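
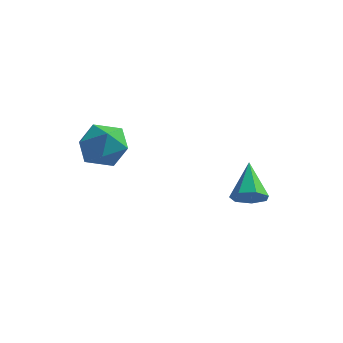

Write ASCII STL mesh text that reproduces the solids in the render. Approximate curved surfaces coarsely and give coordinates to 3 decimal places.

solid 
facet normal 0.278 -0.728 -0.627
outer loop
vertex 1.008 1.113 -1.37
vertex 0.616 1.461 -1.948
vertex 1.36 1.562 -1.735
endloop
endfacet
facet normal 0.656 0.095 0.749
outer loop
vertex 1.008 1.113 -1.37
vertex 1.36 1.562 -1.735
vertex 0.104 2.799 -0.792
endloop
endfacet
facet normal 0.278 -0.726 -0.628
outer loop
vertex 1.36 1.562 -1.735
vertex 0.616 1.461 -1.948
vertex 1.151 1.936 -2.26
endloop
endfacet
facet normal 0.751 0.642 0.158
outer loop
vertex 1.36 1.562 -1.735
vertex 1.151 1.936 -2.26
vertex 0.104 2.799 -0.792
endloop
endfacet
facet normal 0.278 -0.726 -0.629
outer loop
vertex 1.151 1.936 -2.26
vertex 0.616 1.461 -1.948
vertex 0.539 1.952 -2.549
endloop
endfacet
facet normal 0.205 0.901 -0.383
outer loop
vertex 1.151 1.936 -2.26
vertex 0.539 1.952 -2.549
vertex 0.104 2.799 -0.792
endloop
endfacet
facet normal 0.278 -0.726 -0.629
outer loop
vertex 0.539 1.952 -2.549
vertex 0.616 1.461 -1.948
vertex -0.014 1.599 -2.386
endloop
endfacet
facet normal -0.569 0.676 -0.467
outer loop
vertex 0.539 1.952 -2.549
vertex -0.014 1.599 -2.386
vertex 0.104 2.799 -0.792
endloop
endfacet
facet normal 0.278 -0.726 -0.629
outer loop
vertex -0.014 1.599 -2.386
vertex 0.616 1.461 -1.948
vertex -0.093 1.142 -1.893
endloop
endfacet
facet normal -0.990 0.138 -0.031
outer loop
vertex -0.014 1.599 -2.386
vertex -0.093 1.142 -1.893
vertex 0.104 2.799 -0.792
endloop
endfacet
facet normal 0.278 -0.727 -0.628
outer loop
vertex -0.093 1.142 -1.893
vertex 0.616 1.461 -1.948
vertex 0.362 0.926 -1.441
endloop
endfacet
facet normal -0.740 -0.309 0.597
outer loop
vertex -0.093 1.142 -1.893
vertex 0.362 0.926 -1.441
vertex 0.104 2.799 -0.792
endloop
endfacet
facet normal 0.279 -0.727 -0.627
outer loop
vertex 0.362 0.926 -1.441
vertex 0.616 1.461 -1.948
vertex 1.008 1.113 -1.37
endloop
endfacet
facet normal -0.009 -0.328 0.944
outer loop
vertex 0.362 0.926 -1.441
vertex 1.008 1.113 -1.37
vertex 0.104 2.799 -0.792
endloop
endfacet
facet normal -0.781 0.531 0.328
outer loop
vertex -4.972 -1.846 1.659
vertex -4.461 -1.683 2.613
vertex -4.325 -0.975 1.791
endloop
endfacet
facet normal -0.714 0.588 -0.381
outer loop
vertex -4.972 -1.846 1.659
vertex -4.325 -0.975 1.791
vertex -4.294 -1.542 0.857
endloop
endfacet
facet normal -0.749 -0.068 -0.659
outer loop
vertex -4.972 -1.846 1.659
vertex -4.294 -1.542 0.857
vertex -4.412 -2.601 1.101
endloop
endfacet
facet normal -0.838 -0.531 -0.123
outer loop
vertex -4.972 -1.846 1.659
vertex -4.412 -2.601 1.101
vertex -4.515 -2.689 2.186
endloop
endfacet
facet normal -0.858 -0.161 0.487
outer loop
vertex -4.972 -1.846 1.659
vertex -4.515 -2.689 2.186
vertex -4.461 -1.683 2.613
endloop
endfacet
facet normal -0.066 0.852 -0.519
outer loop
vertex -4.294 -1.542 0.857
vertex -4.325 -0.975 1.791
vertex -3.365 -1.191 1.314
endloop
endfacet
facet normal -0.174 0.760 0.626
outer loop
vertex -4.325 -0.975 1.791
vertex -4.461 -1.683 2.613
vertex -3.468 -1.279 2.399
endloop
endfacet
facet normal -0.299 -0.359 0.884
outer loop
vertex -4.461 -1.683 2.613
vertex -4.515 -2.689 2.186
vertex -3.586 -2.338 2.643
endloop
endfacet
facet normal -0.267 -0.958 -0.103
outer loop
vertex -4.515 -2.689 2.186
vertex -4.412 -2.601 1.101
vertex -3.555 -2.905 1.709
endloop
endfacet
facet normal -0.124 -0.210 -0.970
outer loop
vertex -4.412 -2.601 1.101
vertex -4.294 -1.542 0.857
vertex -3.419 -2.197 0.887
endloop
endfacet
facet normal 0.838 0.531 0.123
outer loop
vertex -2.908 -2.034 1.841
vertex -3.365 -1.191 1.314
vertex -3.468 -1.279 2.399
endloop
endfacet
facet normal 0.749 0.068 0.659
outer loop
vertex -2.908 -2.034 1.841
vertex -3.468 -1.279 2.399
vertex -3.586 -2.338 2.643
endloop
endfacet
facet normal 0.714 -0.588 0.381
outer loop
vertex -2.908 -2.034 1.841
vertex -3.586 -2.338 2.643
vertex -3.555 -2.905 1.709
endloop
endfacet
facet normal 0.781 -0.531 -0.328
outer loop
vertex -2.908 -2.034 1.841
vertex -3.555 -2.905 1.709
vertex -3.419 -2.197 0.887
endloop
endfacet
facet normal 0.858 0.161 -0.487
outer loop
vertex -2.908 -2.034 1.841
vertex -3.419 -2.197 0.887
vertex -3.365 -1.191 1.314
endloop
endfacet
facet normal 0.267 0.958 0.103
outer loop
vertex -3.468 -1.279 2.399
vertex -3.365 -1.191 1.314
vertex -4.325 -0.975 1.791
endloop
endfacet
facet normal 0.124 0.210 0.970
outer loop
vertex -3.586 -2.338 2.643
vertex -3.468 -1.279 2.399
vertex -4.461 -1.683 2.613
endloop
endfacet
facet normal 0.066 -0.852 0.519
outer loop
vertex -3.555 -2.905 1.709
vertex -3.586 -2.338 2.643
vertex -4.515 -2.689 2.186
endloop
endfacet
facet normal 0.174 -0.760 -0.626
outer loop
vertex -3.419 -2.197 0.887
vertex -3.555 -2.905 1.709
vertex -4.412 -2.601 1.101
endloop
endfacet
facet normal 0.299 0.359 -0.884
outer loop
vertex -3.365 -1.191 1.314
vertex -3.419 -2.197 0.887
vertex -4.294 -1.542 0.857
endloop
endfacet

endsolid


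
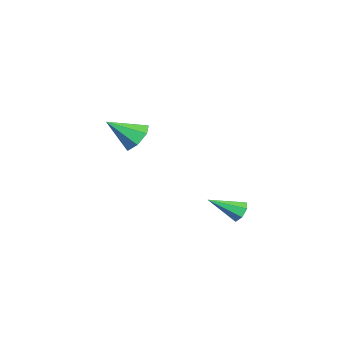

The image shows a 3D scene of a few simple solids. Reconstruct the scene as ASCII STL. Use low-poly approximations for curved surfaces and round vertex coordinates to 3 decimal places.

solid 
facet normal -0.326 0.799 -0.505
outer loop
vertex 3.638 3.745 -2.43
vertex 3.166 3.591 -2.369
vertex 3.438 3.889 -2.073
endloop
endfacet
facet normal 0.886 0.228 0.404
outer loop
vertex 3.638 3.745 -2.43
vertex 3.438 3.889 -2.073
vertex 3.614 2.489 -1.671
endloop
endfacet
facet normal -0.325 0.799 -0.506
outer loop
vertex 3.438 3.889 -2.073
vertex 3.166 3.591 -2.369
vertex 3.033 3.809 -1.939
endloop
endfacet
facet normal 0.247 0.296 0.923
outer loop
vertex 3.438 3.889 -2.073
vertex 3.033 3.809 -1.939
vertex 3.614 2.489 -1.671
endloop
endfacet
facet normal -0.325 0.799 -0.506
outer loop
vertex 3.033 3.809 -1.939
vertex 3.166 3.591 -2.369
vertex 2.728 3.565 -2.129
endloop
endfacet
facet normal -0.502 -0.045 0.864
outer loop
vertex 3.033 3.809 -1.939
vertex 2.728 3.565 -2.129
vertex 3.614 2.489 -1.671
endloop
endfacet
facet normal -0.325 0.799 -0.506
outer loop
vertex 2.728 3.565 -2.129
vertex 3.166 3.591 -2.369
vertex 2.753 3.341 -2.499
endloop
endfacet
facet normal -0.796 -0.540 0.273
outer loop
vertex 2.728 3.565 -2.129
vertex 2.753 3.341 -2.499
vertex 3.614 2.489 -1.671
endloop
endfacet
facet normal -0.325 0.800 -0.505
outer loop
vertex 2.753 3.341 -2.499
vertex 3.166 3.591 -2.369
vertex 3.088 3.305 -2.772
endloop
endfacet
facet normal -0.417 -0.814 -0.404
outer loop
vertex 2.753 3.341 -2.499
vertex 3.088 3.305 -2.772
vertex 3.614 2.489 -1.671
endloop
endfacet
facet normal -0.326 0.800 -0.504
outer loop
vertex 3.088 3.305 -2.772
vertex 3.166 3.591 -2.369
vertex 3.482 3.485 -2.741
endloop
endfacet
facet normal 0.354 -0.662 -0.660
outer loop
vertex 3.088 3.305 -2.772
vertex 3.482 3.485 -2.741
vertex 3.614 2.489 -1.671
endloop
endfacet
facet normal -0.326 0.799 -0.505
outer loop
vertex 3.482 3.485 -2.741
vertex 3.166 3.591 -2.369
vertex 3.638 3.745 -2.43
endloop
endfacet
facet normal 0.933 -0.200 -0.301
outer loop
vertex 3.482 3.485 -2.741
vertex 3.638 3.745 -2.43
vertex 3.614 2.489 -1.671
endloop
endfacet
facet normal -0.271 0.743 -0.612
outer loop
vertex -1.382 -1.558 -1.339
vertex -1.885 -1.299 -0.802
vertex -1.135 -1.106 -0.9
endloop
endfacet
facet normal 0.922 -0.356 -0.152
outer loop
vertex -1.382 -1.558 -1.339
vertex -1.135 -1.106 -0.9
vertex -1.475 -2.421 0.122
endloop
endfacet
facet normal -0.271 0.743 -0.611
outer loop
vertex -1.135 -1.106 -0.9
vertex -1.885 -1.299 -0.802
vertex -1.453 -0.8 -0.387
endloop
endfacet
facet normal 0.876 0.134 0.463
outer loop
vertex -1.135 -1.106 -0.9
vertex -1.453 -0.8 -0.387
vertex -1.475 -2.421 0.122
endloop
endfacet
facet normal -0.271 0.743 -0.611
outer loop
vertex -1.453 -0.8 -0.387
vertex -1.885 -1.299 -0.802
vertex -2.095 -0.869 -0.186
endloop
endfacet
facet normal 0.258 0.286 0.923
outer loop
vertex -1.453 -0.8 -0.387
vertex -2.095 -0.869 -0.186
vertex -1.475 -2.421 0.122
endloop
endfacet
facet normal -0.271 0.743 -0.611
outer loop
vertex -2.095 -0.869 -0.186
vertex -1.885 -1.299 -0.802
vertex -2.579 -1.262 -0.449
endloop
endfacet
facet normal -0.470 -0.012 0.883
outer loop
vertex -2.095 -0.869 -0.186
vertex -2.579 -1.262 -0.449
vertex -1.475 -2.421 0.122
endloop
endfacet
facet normal -0.271 0.743 -0.612
outer loop
vertex -2.579 -1.262 -0.449
vertex -1.885 -1.299 -0.802
vertex -2.54 -1.683 -0.978
endloop
endfacet
facet normal -0.757 -0.538 0.372
outer loop
vertex -2.579 -1.262 -0.449
vertex -2.54 -1.683 -0.978
vertex -1.475 -2.421 0.122
endloop
endfacet
facet normal -0.271 0.743 -0.612
outer loop
vertex -2.54 -1.683 -0.978
vertex -1.885 -1.299 -0.802
vertex -2.007 -1.815 -1.374
endloop
endfacet
facet normal -0.388 -0.894 -0.224
outer loop
vertex -2.54 -1.683 -0.978
vertex -2.007 -1.815 -1.374
vertex -1.475 -2.421 0.122
endloop
endfacet
facet normal -0.271 0.743 -0.612
outer loop
vertex -2.007 -1.815 -1.374
vertex -1.885 -1.299 -0.802
vertex -1.382 -1.558 -1.339
endloop
endfacet
facet normal 0.360 -0.813 -0.457
outer loop
vertex -2.007 -1.815 -1.374
vertex -1.382 -1.558 -1.339
vertex -1.475 -2.421 0.122
endloop
endfacet

endsolid


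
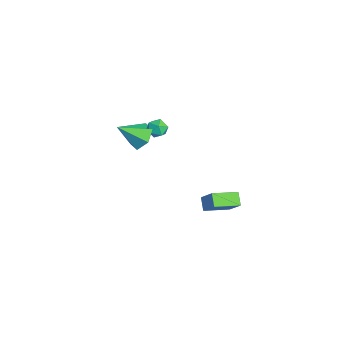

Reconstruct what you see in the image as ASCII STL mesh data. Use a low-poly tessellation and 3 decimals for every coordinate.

solid 
facet normal -0.090 0.778 -0.622
outer loop
vertex -3.15 -2.572 2.671
vertex -3.882 -2.209 3.23
vertex -2.944 -1.953 3.415
endloop
endfacet
facet normal 0.920 -0.386 0.067
outer loop
vertex -3.15 -2.572 2.671
vertex -2.944 -1.953 3.415
vertex -3.718 -3.631 4.37
endloop
endfacet
facet normal -0.089 0.777 -0.623
outer loop
vertex -2.944 -1.953 3.415
vertex -3.882 -2.209 3.23
vertex -3.675 -1.589 3.974
endloop
endfacet
facet normal 0.643 0.133 0.754
outer loop
vertex -2.944 -1.953 3.415
vertex -3.675 -1.589 3.974
vertex -3.718 -3.631 4.37
endloop
endfacet
facet normal -0.089 0.777 -0.623
outer loop
vertex -3.675 -1.589 3.974
vertex -3.882 -2.209 3.23
vertex -4.614 -1.845 3.789
endloop
endfacet
facet normal -0.239 0.190 0.952
outer loop
vertex -3.675 -1.589 3.974
vertex -4.614 -1.845 3.789
vertex -3.718 -3.631 4.37
endloop
endfacet
facet normal -0.089 0.777 -0.623
outer loop
vertex -4.614 -1.845 3.789
vertex -3.882 -2.209 3.23
vertex -4.82 -2.465 3.045
endloop
endfacet
facet normal -0.844 -0.273 0.461
outer loop
vertex -4.614 -1.845 3.789
vertex -4.82 -2.465 3.045
vertex -3.718 -3.631 4.37
endloop
endfacet
facet normal -0.090 0.778 -0.622
outer loop
vertex -4.82 -2.465 3.045
vertex -3.882 -2.209 3.23
vertex -4.088 -2.828 2.486
endloop
endfacet
facet normal -0.566 -0.793 -0.227
outer loop
vertex -4.82 -2.465 3.045
vertex -4.088 -2.828 2.486
vertex -3.718 -3.631 4.37
endloop
endfacet
facet normal -0.090 0.778 -0.622
outer loop
vertex -4.088 -2.828 2.486
vertex -3.882 -2.209 3.23
vertex -3.15 -2.572 2.671
endloop
endfacet
facet normal 0.315 -0.849 -0.424
outer loop
vertex -4.088 -2.828 2.486
vertex -3.15 -2.572 2.671
vertex -3.718 -3.631 4.37
endloop
endfacet
facet normal -0.306 0.825 0.476
outer loop
vertex -4.361 -0.791 3.814
vertex -4.141 -1.068 4.436
vertex -3.693 -0.674 4.041
endloop
endfacet
facet normal -0.105 0.976 -0.192
outer loop
vertex -4.361 -0.791 3.814
vertex -3.693 -0.674 4.041
vertex -3.816 -0.823 3.353
endloop
endfacet
facet normal -0.504 0.584 -0.636
outer loop
vertex -4.361 -0.791 3.814
vertex -3.816 -0.823 3.353
vertex -4.34 -1.309 3.322
endloop
endfacet
facet normal -0.951 0.192 -0.242
outer loop
vertex -4.361 -0.791 3.814
vertex -4.34 -1.309 3.322
vertex -4.541 -1.46 3.991
endloop
endfacet
facet normal -0.828 0.341 0.445
outer loop
vertex -4.361 -0.791 3.814
vertex -4.541 -1.46 3.991
vertex -4.141 -1.068 4.436
endloop
endfacet
facet normal 0.575 0.772 -0.270
outer loop
vertex -3.816 -0.823 3.353
vertex -3.693 -0.674 4.041
vertex -3.259 -1.12 3.689
endloop
endfacet
facet normal 0.250 0.528 0.811
outer loop
vertex -3.693 -0.674 4.041
vertex -4.141 -1.068 4.436
vertex -3.46 -1.271 4.358
endloop
endfacet
facet normal -0.596 -0.256 0.761
outer loop
vertex -4.141 -1.068 4.436
vertex -4.541 -1.46 3.991
vertex -3.984 -1.757 4.327
endloop
endfacet
facet normal -0.794 -0.496 -0.351
outer loop
vertex -4.541 -1.46 3.991
vertex -4.34 -1.309 3.322
vertex -4.107 -1.906 3.639
endloop
endfacet
facet normal -0.071 0.140 -0.988
outer loop
vertex -4.34 -1.309 3.322
vertex -3.816 -0.823 3.353
vertex -3.659 -1.512 3.244
endloop
endfacet
facet normal 0.951 -0.192 0.242
outer loop
vertex -3.439 -1.789 3.866
vertex -3.259 -1.12 3.689
vertex -3.46 -1.271 4.358
endloop
endfacet
facet normal 0.504 -0.584 0.636
outer loop
vertex -3.439 -1.789 3.866
vertex -3.46 -1.271 4.358
vertex -3.984 -1.757 4.327
endloop
endfacet
facet normal 0.105 -0.976 0.192
outer loop
vertex -3.439 -1.789 3.866
vertex -3.984 -1.757 4.327
vertex -4.107 -1.906 3.639
endloop
endfacet
facet normal 0.306 -0.825 -0.476
outer loop
vertex -3.439 -1.789 3.866
vertex -4.107 -1.906 3.639
vertex -3.659 -1.512 3.244
endloop
endfacet
facet normal 0.828 -0.341 -0.445
outer loop
vertex -3.439 -1.789 3.866
vertex -3.659 -1.512 3.244
vertex -3.259 -1.12 3.689
endloop
endfacet
facet normal 0.794 0.496 0.351
outer loop
vertex -3.46 -1.271 4.358
vertex -3.259 -1.12 3.689
vertex -3.693 -0.674 4.041
endloop
endfacet
facet normal 0.071 -0.140 0.988
outer loop
vertex -3.984 -1.757 4.327
vertex -3.46 -1.271 4.358
vertex -4.141 -1.068 4.436
endloop
endfacet
facet normal -0.575 -0.772 0.270
outer loop
vertex -4.107 -1.906 3.639
vertex -3.984 -1.757 4.327
vertex -4.541 -1.46 3.991
endloop
endfacet
facet normal -0.250 -0.528 -0.811
outer loop
vertex -3.659 -1.512 3.244
vertex -4.107 -1.906 3.639
vertex -4.34 -1.309 3.322
endloop
endfacet
facet normal 0.596 0.256 -0.761
outer loop
vertex -3.259 -1.12 3.689
vertex -3.659 -1.512 3.244
vertex -3.816 -0.823 3.353
endloop
endfacet
facet normal -0.600 -0.335 -0.727
outer loop
vertex 3.048 0.081 3.288
vertex 2.686 1.597 2.887
vertex 3.731 0.093 2.719
endloop
endfacet
facet normal 0.225 -0.942 0.250
outer loop
vertex 4.534 0.543 3.693
vertex 3.048 0.081 3.288
vertex 3.731 0.093 2.719
endloop
endfacet
facet normal -0.599 -0.335 -0.727
outer loop
vertex 3.731 0.093 2.719
vertex 2.686 1.597 2.887
vertex 3.369 1.61 2.318
endloop
endfacet
facet normal 0.768 0.014 -0.640
outer loop
vertex 3.369 1.61 2.318
vertex 4.534 0.543 3.693
vertex 3.731 0.093 2.719
endloop
endfacet
facet normal -0.768 -0.014 0.640
outer loop
vertex 3.048 0.081 3.288
vertex 3.489 2.047 3.861
vertex 2.686 1.597 2.887
endloop
endfacet
facet normal 0.225 -0.942 0.249
outer loop
vertex 3.851 0.53 4.262
vertex 3.048 0.081 3.288
vertex 4.534 0.543 3.693
endloop
endfacet
facet normal -0.768 -0.014 0.640
outer loop
vertex 3.851 0.53 4.262
vertex 3.489 2.047 3.861
vertex 3.048 0.081 3.288
endloop
endfacet
facet normal -0.226 0.942 -0.249
outer loop
vertex 2.686 1.597 2.887
vertex 3.489 2.047 3.861
vertex 3.369 1.61 2.318
endloop
endfacet
facet normal 0.768 0.014 -0.640
outer loop
vertex 4.172 2.059 3.292
vertex 4.534 0.543 3.693
vertex 3.369 1.61 2.318
endloop
endfacet
facet normal -0.224 0.942 -0.249
outer loop
vertex 3.369 1.61 2.318
vertex 3.489 2.047 3.861
vertex 4.172 2.059 3.292
endloop
endfacet
facet normal 0.599 0.335 0.727
outer loop
vertex 4.172 2.059 3.292
vertex 3.851 0.53 4.262
vertex 4.534 0.543 3.693
endloop
endfacet
facet normal 0.600 0.335 0.727
outer loop
vertex 3.489 2.047 3.861
vertex 3.851 0.53 4.262
vertex 4.172 2.059 3.292
endloop
endfacet

endsolid


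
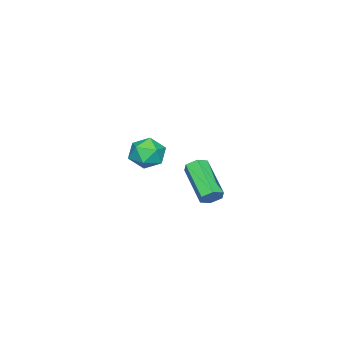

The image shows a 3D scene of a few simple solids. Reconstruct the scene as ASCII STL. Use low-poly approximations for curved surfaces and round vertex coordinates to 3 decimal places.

solid 
facet normal 0.551 0.667 -0.501
outer loop
vertex 2.871 3.669 2.355
vertex 2.66 3.494 1.89
vertex 2.421 3.895 2.161
endloop
endfacet
facet normal -0.030 0.616 0.787
outer loop
vertex 2.871 3.669 2.355
vertex 2.421 3.895 2.161
vertex 1.79 2.361 3.336
endloop
endfacet
facet normal -0.032 0.616 0.787
outer loop
vertex 1.79 2.361 3.336
vertex 2.421 3.895 2.161
vertex 1.34 2.587 3.141
endloop
endfacet
facet normal -0.552 -0.668 0.499
outer loop
vertex 1.79 2.361 3.336
vertex 1.34 2.587 3.141
vertex 1.58 2.186 2.87
endloop
endfacet
facet normal 0.552 0.667 -0.500
outer loop
vertex 2.421 3.895 2.161
vertex 2.66 3.494 1.89
vertex 2.21 3.72 1.695
endloop
endfacet
facet normal -0.737 0.671 0.082
outer loop
vertex 2.421 3.895 2.161
vertex 2.21 3.72 1.695
vertex 1.34 2.587 3.141
endloop
endfacet
facet normal -0.737 0.671 0.082
outer loop
vertex 1.34 2.587 3.141
vertex 2.21 3.72 1.695
vertex 1.129 2.412 2.676
endloop
endfacet
facet normal -0.550 -0.668 0.501
outer loop
vertex 1.34 2.587 3.141
vertex 1.129 2.412 2.676
vertex 1.58 2.186 2.87
endloop
endfacet
facet normal 0.552 0.668 -0.499
outer loop
vertex 2.21 3.72 1.695
vertex 2.66 3.494 1.89
vertex 2.45 3.319 1.424
endloop
endfacet
facet normal -0.706 0.054 -0.706
outer loop
vertex 2.21 3.72 1.695
vertex 2.45 3.319 1.424
vertex 1.129 2.412 2.676
endloop
endfacet
facet normal -0.706 0.054 -0.706
outer loop
vertex 1.129 2.412 2.676
vertex 2.45 3.319 1.424
vertex 1.369 2.011 2.405
endloop
endfacet
facet normal -0.550 -0.668 0.501
outer loop
vertex 1.129 2.412 2.676
vertex 1.369 2.011 2.405
vertex 1.58 2.186 2.87
endloop
endfacet
facet normal 0.552 0.668 -0.499
outer loop
vertex 2.45 3.319 1.424
vertex 2.66 3.494 1.89
vertex 2.9 3.093 1.619
endloop
endfacet
facet normal 0.032 -0.616 -0.787
outer loop
vertex 2.45 3.319 1.424
vertex 2.9 3.093 1.619
vertex 1.369 2.011 2.405
endloop
endfacet
facet normal 0.031 -0.615 -0.788
outer loop
vertex 1.369 2.011 2.405
vertex 2.9 3.093 1.619
vertex 1.819 1.785 2.599
endloop
endfacet
facet normal -0.551 -0.667 0.501
outer loop
vertex 1.369 2.011 2.405
vertex 1.819 1.785 2.599
vertex 1.58 2.186 2.87
endloop
endfacet
facet normal 0.550 0.668 -0.501
outer loop
vertex 2.9 3.093 1.619
vertex 2.66 3.494 1.89
vertex 3.111 3.268 2.084
endloop
endfacet
facet normal 0.737 -0.671 -0.082
outer loop
vertex 2.9 3.093 1.619
vertex 3.111 3.268 2.084
vertex 1.819 1.785 2.599
endloop
endfacet
facet normal 0.737 -0.671 -0.082
outer loop
vertex 1.819 1.785 2.599
vertex 3.111 3.268 2.084
vertex 2.03 1.96 3.065
endloop
endfacet
facet normal -0.552 -0.667 0.500
outer loop
vertex 1.819 1.785 2.599
vertex 2.03 1.96 3.065
vertex 1.58 2.186 2.87
endloop
endfacet
facet normal 0.550 0.668 -0.501
outer loop
vertex 3.111 3.268 2.084
vertex 2.66 3.494 1.89
vertex 2.871 3.669 2.355
endloop
endfacet
facet normal 0.706 -0.054 0.706
outer loop
vertex 3.111 3.268 2.084
vertex 2.871 3.669 2.355
vertex 2.03 1.96 3.065
endloop
endfacet
facet normal 0.706 -0.054 0.706
outer loop
vertex 2.03 1.96 3.065
vertex 2.871 3.669 2.355
vertex 1.79 2.361 3.336
endloop
endfacet
facet normal -0.552 -0.668 0.499
outer loop
vertex 2.03 1.96 3.065
vertex 1.79 2.361 3.336
vertex 1.58 2.186 2.87
endloop
endfacet
facet normal -0.960 0.258 -0.106
outer loop
vertex -2.897 -2.127 0.046
vertex -3.11 -2.606 0.809
vertex -2.877 -1.713 0.873
endloop
endfacet
facet normal -0.529 0.764 -0.370
outer loop
vertex -2.897 -2.127 0.046
vertex -2.877 -1.713 0.873
vertex -2.207 -1.548 0.256
endloop
endfacet
facet normal -0.125 0.466 -0.876
outer loop
vertex -2.897 -2.127 0.046
vertex -2.207 -1.548 0.256
vertex -2.027 -2.338 -0.19
endloop
endfacet
facet normal -0.305 -0.223 -0.926
outer loop
vertex -2.897 -2.127 0.046
vertex -2.027 -2.338 -0.19
vertex -2.586 -2.992 0.152
endloop
endfacet
facet normal -0.822 -0.351 -0.449
outer loop
vertex -2.897 -2.127 0.046
vertex -2.586 -2.992 0.152
vertex -3.11 -2.606 0.809
endloop
endfacet
facet normal -0.099 0.983 0.156
outer loop
vertex -2.207 -1.548 0.256
vertex -2.877 -1.713 0.873
vertex -1.994 -1.668 1.148
endloop
endfacet
facet normal -0.796 0.166 0.582
outer loop
vertex -2.877 -1.713 0.873
vertex -3.11 -2.606 0.809
vertex -2.553 -2.322 1.49
endloop
endfacet
facet normal -0.571 -0.820 0.026
outer loop
vertex -3.11 -2.606 0.809
vertex -2.586 -2.992 0.152
vertex -2.373 -3.112 1.044
endloop
endfacet
facet normal 0.263 -0.614 -0.744
outer loop
vertex -2.586 -2.992 0.152
vertex -2.027 -2.338 -0.19
vertex -1.703 -2.947 0.427
endloop
endfacet
facet normal 0.556 0.501 -0.663
outer loop
vertex -2.027 -2.338 -0.19
vertex -2.207 -1.548 0.256
vertex -1.47 -2.054 0.491
endloop
endfacet
facet normal 0.305 0.223 0.926
outer loop
vertex -1.683 -2.533 1.254
vertex -1.994 -1.668 1.148
vertex -2.553 -2.322 1.49
endloop
endfacet
facet normal 0.125 -0.466 0.876
outer loop
vertex -1.683 -2.533 1.254
vertex -2.553 -2.322 1.49
vertex -2.373 -3.112 1.044
endloop
endfacet
facet normal 0.529 -0.764 0.370
outer loop
vertex -1.683 -2.533 1.254
vertex -2.373 -3.112 1.044
vertex -1.703 -2.947 0.427
endloop
endfacet
facet normal 0.960 -0.258 0.106
outer loop
vertex -1.683 -2.533 1.254
vertex -1.703 -2.947 0.427
vertex -1.47 -2.054 0.491
endloop
endfacet
facet normal 0.822 0.351 0.449
outer loop
vertex -1.683 -2.533 1.254
vertex -1.47 -2.054 0.491
vertex -1.994 -1.668 1.148
endloop
endfacet
facet normal -0.263 0.614 0.744
outer loop
vertex -2.553 -2.322 1.49
vertex -1.994 -1.668 1.148
vertex -2.877 -1.713 0.873
endloop
endfacet
facet normal -0.556 -0.501 0.663
outer loop
vertex -2.373 -3.112 1.044
vertex -2.553 -2.322 1.49
vertex -3.11 -2.606 0.809
endloop
endfacet
facet normal 0.099 -0.983 -0.156
outer loop
vertex -1.703 -2.947 0.427
vertex -2.373 -3.112 1.044
vertex -2.586 -2.992 0.152
endloop
endfacet
facet normal 0.796 -0.166 -0.582
outer loop
vertex -1.47 -2.054 0.491
vertex -1.703 -2.947 0.427
vertex -2.027 -2.338 -0.19
endloop
endfacet
facet normal 0.571 0.820 -0.026
outer loop
vertex -1.994 -1.668 1.148
vertex -1.47 -2.054 0.491
vertex -2.207 -1.548 0.256
endloop
endfacet

endsolid


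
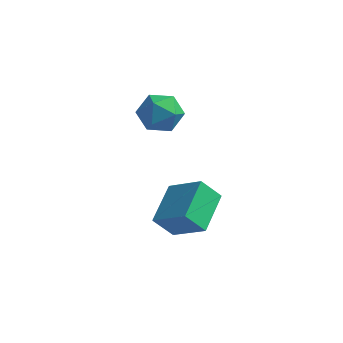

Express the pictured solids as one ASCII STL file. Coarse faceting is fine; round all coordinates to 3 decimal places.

solid 
facet normal -0.555 -0.328 0.764
outer loop
vertex 1.226 -3.269 -0.498
vertex 1.097 -1.274 0.265
vertex -0.392 -2.973 -1.546
endloop
endfacet
facet normal 0.061 -0.932 -0.357
outer loop
vertex 0.363 -2.526 -2.585
vertex 1.226 -3.269 -0.498
vertex -0.392 -2.973 -1.546
endloop
endfacet
facet normal -0.555 -0.328 0.764
outer loop
vertex -0.392 -2.973 -1.546
vertex 1.097 -1.274 0.265
vertex -0.521 -0.977 -0.782
endloop
endfacet
facet normal -0.830 0.152 -0.537
outer loop
vertex -0.521 -0.977 -0.782
vertex 0.363 -2.526 -2.585
vertex -0.392 -2.973 -1.546
endloop
endfacet
facet normal 0.830 -0.152 0.537
outer loop
vertex 1.226 -3.269 -0.498
vertex 1.852 -0.827 -0.774
vertex 1.097 -1.274 0.265
endloop
endfacet
facet normal 0.060 -0.932 -0.357
outer loop
vertex 1.981 -2.823 -1.538
vertex 1.226 -3.269 -0.498
vertex 0.363 -2.526 -2.585
endloop
endfacet
facet normal 0.830 -0.152 0.537
outer loop
vertex 1.981 -2.823 -1.538
vertex 1.852 -0.827 -0.774
vertex 1.226 -3.269 -0.498
endloop
endfacet
facet normal -0.060 0.932 0.357
outer loop
vertex 1.097 -1.274 0.265
vertex 1.852 -0.827 -0.774
vertex -0.521 -0.977 -0.782
endloop
endfacet
facet normal -0.830 0.152 -0.537
outer loop
vertex 0.234 -0.531 -1.822
vertex 0.363 -2.526 -2.585
vertex -0.521 -0.977 -0.782
endloop
endfacet
facet normal -0.060 0.932 0.356
outer loop
vertex -0.521 -0.977 -0.782
vertex 1.852 -0.827 -0.774
vertex 0.234 -0.531 -1.822
endloop
endfacet
facet normal 0.555 0.328 -0.764
outer loop
vertex 0.234 -0.531 -1.822
vertex 1.981 -2.823 -1.538
vertex 0.363 -2.526 -2.585
endloop
endfacet
facet normal 0.555 0.328 -0.764
outer loop
vertex 1.852 -0.827 -0.774
vertex 1.981 -2.823 -1.538
vertex 0.234 -0.531 -1.822
endloop
endfacet
facet normal -0.667 0.735 0.121
outer loop
vertex -1.175 0.436 3.582
vertex -1.971 -0.215 3.153
vertex -1.778 -0.221 4.251
endloop
endfacet
facet normal -0.154 0.771 0.618
outer loop
vertex -1.175 0.436 3.582
vertex -1.778 -0.221 4.251
vertex -0.679 -0.126 4.407
endloop
endfacet
facet normal 0.472 0.834 0.284
outer loop
vertex -1.175 0.436 3.582
vertex -0.679 -0.126 4.407
vertex -0.192 -0.061 3.407
endloop
endfacet
facet normal 0.349 0.838 -0.420
outer loop
vertex -1.175 0.436 3.582
vertex -0.192 -0.061 3.407
vertex -0.991 -0.117 2.631
endloop
endfacet
facet normal -0.355 0.777 -0.520
outer loop
vertex -1.175 0.436 3.582
vertex -0.991 -0.117 2.631
vertex -1.971 -0.215 3.153
endloop
endfacet
facet normal -0.152 0.155 0.976
outer loop
vertex -0.679 -0.126 4.407
vertex -1.778 -0.221 4.251
vertex -1.169 -1.123 4.489
endloop
endfacet
facet normal -0.980 0.097 0.173
outer loop
vertex -1.778 -0.221 4.251
vertex -1.971 -0.215 3.153
vertex -1.968 -1.179 3.713
endloop
endfacet
facet normal -0.476 0.163 -0.864
outer loop
vertex -1.971 -0.215 3.153
vertex -0.991 -0.117 2.631
vertex -1.481 -1.114 2.713
endloop
endfacet
facet normal 0.663 0.262 -0.701
outer loop
vertex -0.991 -0.117 2.631
vertex -0.192 -0.061 3.407
vertex -0.382 -1.019 2.869
endloop
endfacet
facet normal 0.862 0.256 0.437
outer loop
vertex -0.192 -0.061 3.407
vertex -0.679 -0.126 4.407
vertex -0.189 -1.025 3.967
endloop
endfacet
facet normal -0.349 -0.838 0.420
outer loop
vertex -0.985 -1.676 3.538
vertex -1.169 -1.123 4.489
vertex -1.968 -1.179 3.713
endloop
endfacet
facet normal -0.472 -0.834 -0.284
outer loop
vertex -0.985 -1.676 3.538
vertex -1.968 -1.179 3.713
vertex -1.481 -1.114 2.713
endloop
endfacet
facet normal 0.154 -0.771 -0.618
outer loop
vertex -0.985 -1.676 3.538
vertex -1.481 -1.114 2.713
vertex -0.382 -1.019 2.869
endloop
endfacet
facet normal 0.667 -0.735 -0.121
outer loop
vertex -0.985 -1.676 3.538
vertex -0.382 -1.019 2.869
vertex -0.189 -1.025 3.967
endloop
endfacet
facet normal 0.355 -0.777 0.520
outer loop
vertex -0.985 -1.676 3.538
vertex -0.189 -1.025 3.967
vertex -1.169 -1.123 4.489
endloop
endfacet
facet normal -0.663 -0.262 0.701
outer loop
vertex -1.968 -1.179 3.713
vertex -1.169 -1.123 4.489
vertex -1.778 -0.221 4.251
endloop
endfacet
facet normal -0.862 -0.256 -0.437
outer loop
vertex -1.481 -1.114 2.713
vertex -1.968 -1.179 3.713
vertex -1.971 -0.215 3.153
endloop
endfacet
facet normal 0.152 -0.155 -0.976
outer loop
vertex -0.382 -1.019 2.869
vertex -1.481 -1.114 2.713
vertex -0.991 -0.117 2.631
endloop
endfacet
facet normal 0.980 -0.097 -0.173
outer loop
vertex -0.189 -1.025 3.967
vertex -0.382 -1.019 2.869
vertex -0.192 -0.061 3.407
endloop
endfacet
facet normal 0.476 -0.163 0.864
outer loop
vertex -1.169 -1.123 4.489
vertex -0.189 -1.025 3.967
vertex -0.679 -0.126 4.407
endloop
endfacet

endsolid


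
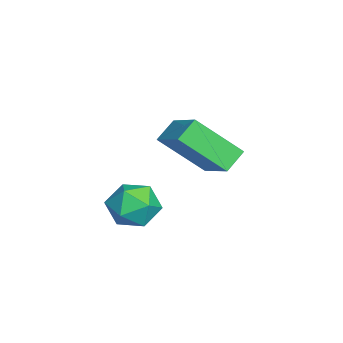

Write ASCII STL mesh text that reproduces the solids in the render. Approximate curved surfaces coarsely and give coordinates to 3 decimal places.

solid 
facet normal -0.968 -0.243 0.057
outer loop
vertex 0.839 1.478 2.583
vertex 1.027 0.649 2.245
vertex 1.045 0.79 3.149
endloop
endfacet
facet normal -0.793 0.227 0.565
outer loop
vertex 0.839 1.478 2.583
vertex 1.045 0.79 3.149
vertex 1.39 1.623 3.299
endloop
endfacet
facet normal -0.532 0.810 0.246
outer loop
vertex 0.839 1.478 2.583
vertex 1.39 1.623 3.299
vertex 1.586 1.998 2.487
endloop
endfacet
facet normal -0.546 0.700 -0.459
outer loop
vertex 0.839 1.478 2.583
vertex 1.586 1.998 2.487
vertex 1.362 1.396 1.836
endloop
endfacet
facet normal -0.816 0.050 -0.577
outer loop
vertex 0.839 1.478 2.583
vertex 1.362 1.396 1.836
vertex 1.027 0.649 2.245
endloop
endfacet
facet normal -0.274 -0.059 0.960
outer loop
vertex 1.39 1.623 3.299
vertex 1.045 0.79 3.149
vertex 1.918 0.884 3.404
endloop
endfacet
facet normal -0.556 -0.819 0.139
outer loop
vertex 1.045 0.79 3.149
vertex 1.027 0.649 2.245
vertex 1.694 0.282 2.753
endloop
endfacet
facet normal -0.309 -0.346 -0.886
outer loop
vertex 1.027 0.649 2.245
vertex 1.362 1.396 1.836
vertex 1.89 0.657 1.941
endloop
endfacet
facet normal 0.127 0.706 -0.697
outer loop
vertex 1.362 1.396 1.836
vertex 1.586 1.998 2.487
vertex 2.235 1.49 2.091
endloop
endfacet
facet normal 0.148 0.884 0.444
outer loop
vertex 1.586 1.998 2.487
vertex 1.39 1.623 3.299
vertex 2.253 1.631 2.995
endloop
endfacet
facet normal 0.546 -0.700 0.459
outer loop
vertex 2.441 0.802 2.657
vertex 1.918 0.884 3.404
vertex 1.694 0.282 2.753
endloop
endfacet
facet normal 0.532 -0.810 -0.246
outer loop
vertex 2.441 0.802 2.657
vertex 1.694 0.282 2.753
vertex 1.89 0.657 1.941
endloop
endfacet
facet normal 0.793 -0.227 -0.565
outer loop
vertex 2.441 0.802 2.657
vertex 1.89 0.657 1.941
vertex 2.235 1.49 2.091
endloop
endfacet
facet normal 0.968 0.243 -0.057
outer loop
vertex 2.441 0.802 2.657
vertex 2.235 1.49 2.091
vertex 2.253 1.631 2.995
endloop
endfacet
facet normal 0.816 -0.050 0.577
outer loop
vertex 2.441 0.802 2.657
vertex 2.253 1.631 2.995
vertex 1.918 0.884 3.404
endloop
endfacet
facet normal -0.127 -0.706 0.697
outer loop
vertex 1.694 0.282 2.753
vertex 1.918 0.884 3.404
vertex 1.045 0.79 3.149
endloop
endfacet
facet normal -0.148 -0.884 -0.444
outer loop
vertex 1.89 0.657 1.941
vertex 1.694 0.282 2.753
vertex 1.027 0.649 2.245
endloop
endfacet
facet normal 0.274 0.059 -0.960
outer loop
vertex 2.235 1.49 2.091
vertex 1.89 0.657 1.941
vertex 1.362 1.396 1.836
endloop
endfacet
facet normal 0.556 0.819 -0.139
outer loop
vertex 2.253 1.631 2.995
vertex 2.235 1.49 2.091
vertex 1.586 1.998 2.487
endloop
endfacet
facet normal 0.309 0.346 0.886
outer loop
vertex 1.918 0.884 3.404
vertex 2.253 1.631 2.995
vertex 1.39 1.623 3.299
endloop
endfacet
facet normal -0.618 0.533 0.578
outer loop
vertex -1.285 2.878 4.684
vertex -1.262 4.396 3.307
vertex -2.645 2.171 3.882
endloop
endfacet
facet normal -0.011 -0.741 0.672
outer loop
vertex -2.058 1.664 3.333
vertex -1.285 2.878 4.684
vertex -2.645 2.171 3.882
endloop
endfacet
facet normal -0.618 0.533 0.578
outer loop
vertex -2.645 2.171 3.882
vertex -1.262 4.396 3.307
vertex -2.622 3.689 2.505
endloop
endfacet
facet normal -0.786 -0.409 -0.463
outer loop
vertex -2.622 3.689 2.505
vertex -2.058 1.664 3.333
vertex -2.645 2.171 3.882
endloop
endfacet
facet normal 0.786 0.409 0.463
outer loop
vertex -1.285 2.878 4.684
vertex -0.675 3.889 2.758
vertex -1.262 4.396 3.307
endloop
endfacet
facet normal -0.011 -0.741 0.672
outer loop
vertex -0.698 2.371 4.135
vertex -1.285 2.878 4.684
vertex -2.058 1.664 3.333
endloop
endfacet
facet normal 0.786 0.409 0.463
outer loop
vertex -0.698 2.371 4.135
vertex -0.675 3.889 2.758
vertex -1.285 2.878 4.684
endloop
endfacet
facet normal 0.011 0.741 -0.672
outer loop
vertex -1.262 4.396 3.307
vertex -0.675 3.889 2.758
vertex -2.622 3.689 2.505
endloop
endfacet
facet normal -0.786 -0.409 -0.463
outer loop
vertex -2.035 3.182 1.956
vertex -2.058 1.664 3.333
vertex -2.622 3.689 2.505
endloop
endfacet
facet normal 0.011 0.741 -0.672
outer loop
vertex -2.622 3.689 2.505
vertex -0.675 3.889 2.758
vertex -2.035 3.182 1.956
endloop
endfacet
facet normal 0.618 -0.533 -0.578
outer loop
vertex -2.035 3.182 1.956
vertex -0.698 2.371 4.135
vertex -2.058 1.664 3.333
endloop
endfacet
facet normal 0.618 -0.533 -0.578
outer loop
vertex -0.675 3.889 2.758
vertex -0.698 2.371 4.135
vertex -2.035 3.182 1.956
endloop
endfacet

endsolid


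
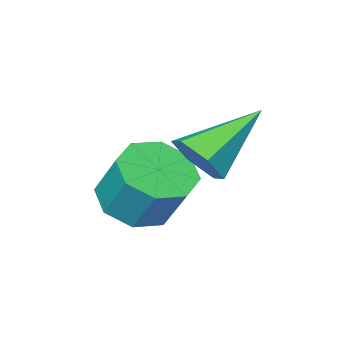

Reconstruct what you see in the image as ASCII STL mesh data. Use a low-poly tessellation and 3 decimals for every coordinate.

solid 
facet normal 0.011 -0.529 -0.849
outer loop
vertex 1.551 -0.726 -4.125
vertex 0.807 -0.215 -4.453
vertex 1.763 -0.128 -4.495
endloop
endfacet
facet normal 0.957 -0.240 0.161
outer loop
vertex 1.551 -0.726 -4.125
vertex 1.763 -0.128 -4.495
vertex 1.536 0.024 -2.92
endloop
endfacet
facet normal 0.957 -0.239 0.161
outer loop
vertex 1.536 0.024 -2.92
vertex 1.763 -0.128 -4.495
vertex 1.748 0.623 -3.29
endloop
endfacet
facet normal -0.010 0.528 0.849
outer loop
vertex 1.536 0.024 -2.92
vertex 1.748 0.623 -3.29
vertex 0.793 0.535 -3.247
endloop
endfacet
facet normal 0.011 -0.528 -0.849
outer loop
vertex 1.763 -0.128 -4.495
vertex 0.807 -0.215 -4.453
vertex 1.414 0.42 -4.84
endloop
endfacet
facet normal 0.880 0.408 -0.243
outer loop
vertex 1.763 -0.128 -4.495
vertex 1.414 0.42 -4.84
vertex 1.748 0.623 -3.29
endloop
endfacet
facet normal 0.880 0.408 -0.243
outer loop
vertex 1.748 0.623 -3.29
vertex 1.414 0.42 -4.84
vertex 1.399 1.17 -3.635
endloop
endfacet
facet normal -0.010 0.529 0.849
outer loop
vertex 1.748 0.623 -3.29
vertex 1.399 1.17 -3.635
vertex 0.793 0.535 -3.247
endloop
endfacet
facet normal 0.011 -0.528 -0.849
outer loop
vertex 1.414 0.42 -4.84
vertex 0.807 -0.215 -4.453
vertex 0.711 0.595 -4.958
endloop
endfacet
facet normal 0.287 0.815 -0.504
outer loop
vertex 1.414 0.42 -4.84
vertex 0.711 0.595 -4.958
vertex 1.399 1.17 -3.635
endloop
endfacet
facet normal 0.287 0.815 -0.504
outer loop
vertex 1.399 1.17 -3.635
vertex 0.711 0.595 -4.958
vertex 0.696 1.345 -3.753
endloop
endfacet
facet normal -0.011 0.529 0.849
outer loop
vertex 1.399 1.17 -3.635
vertex 0.696 1.345 -3.753
vertex 0.793 0.535 -3.247
endloop
endfacet
facet normal 0.010 -0.528 -0.849
outer loop
vertex 0.711 0.595 -4.958
vertex 0.807 -0.215 -4.453
vertex 0.064 0.296 -4.78
endloop
endfacet
facet normal -0.474 0.745 -0.470
outer loop
vertex 0.711 0.595 -4.958
vertex 0.064 0.296 -4.78
vertex 0.696 1.345 -3.753
endloop
endfacet
facet normal -0.474 0.745 -0.470
outer loop
vertex 0.696 1.345 -3.753
vertex 0.064 0.296 -4.78
vertex 0.049 1.046 -3.575
endloop
endfacet
facet normal -0.011 0.529 0.849
outer loop
vertex 0.696 1.345 -3.753
vertex 0.049 1.046 -3.575
vertex 0.793 0.535 -3.247
endloop
endfacet
facet normal 0.010 -0.528 -0.849
outer loop
vertex 0.064 0.296 -4.78
vertex 0.807 -0.215 -4.453
vertex -0.148 -0.303 -4.41
endloop
endfacet
facet normal -0.957 0.239 -0.161
outer loop
vertex 0.064 0.296 -4.78
vertex -0.148 -0.303 -4.41
vertex 0.049 1.046 -3.575
endloop
endfacet
facet normal -0.957 0.240 -0.161
outer loop
vertex 0.049 1.046 -3.575
vertex -0.148 -0.303 -4.41
vertex -0.163 0.448 -3.205
endloop
endfacet
facet normal -0.011 0.529 0.849
outer loop
vertex 0.049 1.046 -3.575
vertex -0.163 0.448 -3.205
vertex 0.793 0.535 -3.247
endloop
endfacet
facet normal 0.010 -0.529 -0.849
outer loop
vertex -0.148 -0.303 -4.41
vertex 0.807 -0.215 -4.453
vertex 0.201 -0.85 -4.065
endloop
endfacet
facet normal -0.880 -0.408 0.243
outer loop
vertex -0.148 -0.303 -4.41
vertex 0.201 -0.85 -4.065
vertex -0.163 0.448 -3.205
endloop
endfacet
facet normal -0.880 -0.408 0.243
outer loop
vertex -0.163 0.448 -3.205
vertex 0.201 -0.85 -4.065
vertex 0.186 -0.1 -2.86
endloop
endfacet
facet normal -0.011 0.528 0.849
outer loop
vertex -0.163 0.448 -3.205
vertex 0.186 -0.1 -2.86
vertex 0.793 0.535 -3.247
endloop
endfacet
facet normal 0.011 -0.529 -0.849
outer loop
vertex 0.201 -0.85 -4.065
vertex 0.807 -0.215 -4.453
vertex 0.904 -1.025 -3.947
endloop
endfacet
facet normal -0.287 -0.815 0.504
outer loop
vertex 0.201 -0.85 -4.065
vertex 0.904 -1.025 -3.947
vertex 0.186 -0.1 -2.86
endloop
endfacet
facet normal -0.287 -0.815 0.504
outer loop
vertex 0.186 -0.1 -2.86
vertex 0.904 -1.025 -3.947
vertex 0.889 -0.275 -2.742
endloop
endfacet
facet normal -0.011 0.528 0.849
outer loop
vertex 0.186 -0.1 -2.86
vertex 0.889 -0.275 -2.742
vertex 0.793 0.535 -3.247
endloop
endfacet
facet normal 0.011 -0.529 -0.849
outer loop
vertex 0.904 -1.025 -3.947
vertex 0.807 -0.215 -4.453
vertex 1.551 -0.726 -4.125
endloop
endfacet
facet normal 0.474 -0.745 0.470
outer loop
vertex 0.904 -1.025 -3.947
vertex 1.551 -0.726 -4.125
vertex 0.889 -0.275 -2.742
endloop
endfacet
facet normal 0.474 -0.745 0.470
outer loop
vertex 0.889 -0.275 -2.742
vertex 1.551 -0.726 -4.125
vertex 1.536 0.024 -2.92
endloop
endfacet
facet normal -0.010 0.528 0.849
outer loop
vertex 0.889 -0.275 -2.742
vertex 1.536 0.024 -2.92
vertex 0.793 0.535 -3.247
endloop
endfacet
facet normal 0.846 -0.087 -0.526
outer loop
vertex 1.229 1.779 -1.758
vertex 0.828 1.836 -2.413
vertex 1.104 2.47 -2.074
endloop
endfacet
facet normal 0.201 0.437 0.877
outer loop
vertex 1.229 1.779 -1.758
vertex 1.104 2.47 -2.074
vertex -0.788 2.004 -1.407
endloop
endfacet
facet normal 0.846 -0.087 -0.526
outer loop
vertex 1.104 2.47 -2.074
vertex 0.828 1.836 -2.413
vertex 0.703 2.527 -2.729
endloop
endfacet
facet normal -0.171 0.967 0.189
outer loop
vertex 1.104 2.47 -2.074
vertex 0.703 2.527 -2.729
vertex -0.788 2.004 -1.407
endloop
endfacet
facet normal 0.845 -0.088 -0.527
outer loop
vertex 0.703 2.527 -2.729
vertex 0.828 1.836 -2.413
vertex 0.426 1.893 -3.067
endloop
endfacet
facet normal -0.651 0.558 -0.514
outer loop
vertex 0.703 2.527 -2.729
vertex 0.426 1.893 -3.067
vertex -0.788 2.004 -1.407
endloop
endfacet
facet normal 0.845 -0.088 -0.527
outer loop
vertex 0.426 1.893 -3.067
vertex 0.828 1.836 -2.413
vertex 0.551 1.202 -2.751
endloop
endfacet
facet normal -0.759 -0.379 -0.530
outer loop
vertex 0.426 1.893 -3.067
vertex 0.551 1.202 -2.751
vertex -0.788 2.004 -1.407
endloop
endfacet
facet normal 0.845 -0.088 -0.527
outer loop
vertex 0.551 1.202 -2.751
vertex 0.828 1.836 -2.413
vertex 0.953 1.145 -2.097
endloop
endfacet
facet normal -0.386 -0.909 0.158
outer loop
vertex 0.551 1.202 -2.751
vertex 0.953 1.145 -2.097
vertex -0.788 2.004 -1.407
endloop
endfacet
facet normal 0.846 -0.087 -0.526
outer loop
vertex 0.953 1.145 -2.097
vertex 0.828 1.836 -2.413
vertex 1.229 1.779 -1.758
endloop
endfacet
facet normal 0.094 -0.501 0.860
outer loop
vertex 0.953 1.145 -2.097
vertex 1.229 1.779 -1.758
vertex -0.788 2.004 -1.407
endloop
endfacet

endsolid


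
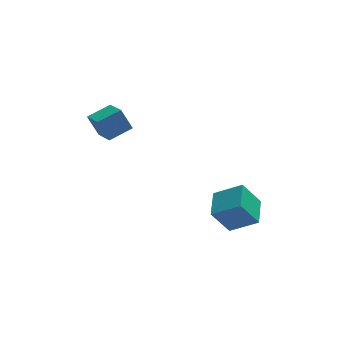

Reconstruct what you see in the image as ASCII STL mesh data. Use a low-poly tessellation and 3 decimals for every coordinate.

solid 
facet normal -0.884 -0.350 -0.309
outer loop
vertex -3.591 0.601 3.984
vertex -3.888 1.696 3.593
vertex -3.163 0.372 3.02
endloop
endfacet
facet normal 0.247 -0.913 0.326
outer loop
vertex -2.172 0.764 3.367
vertex -3.591 0.601 3.984
vertex -3.163 0.372 3.02
endloop
endfacet
facet normal -0.884 -0.350 -0.310
outer loop
vertex -3.163 0.372 3.02
vertex -3.888 1.696 3.593
vertex -3.459 1.467 2.629
endloop
endfacet
facet normal 0.397 -0.212 -0.893
outer loop
vertex -3.459 1.467 2.629
vertex -2.172 0.764 3.367
vertex -3.163 0.372 3.02
endloop
endfacet
facet normal -0.396 0.211 0.893
outer loop
vertex -3.591 0.601 3.984
vertex -2.897 2.088 3.94
vertex -3.888 1.696 3.593
endloop
endfacet
facet normal 0.247 -0.912 0.327
outer loop
vertex -2.601 0.993 4.331
vertex -3.591 0.601 3.984
vertex -2.172 0.764 3.367
endloop
endfacet
facet normal -0.397 0.212 0.893
outer loop
vertex -2.601 0.993 4.331
vertex -2.897 2.088 3.94
vertex -3.591 0.601 3.984
endloop
endfacet
facet normal -0.247 0.912 -0.327
outer loop
vertex -3.888 1.696 3.593
vertex -2.897 2.088 3.94
vertex -3.459 1.467 2.629
endloop
endfacet
facet normal 0.397 -0.211 -0.893
outer loop
vertex -2.469 1.859 2.976
vertex -2.172 0.764 3.367
vertex -3.459 1.467 2.629
endloop
endfacet
facet normal -0.247 0.912 -0.326
outer loop
vertex -3.459 1.467 2.629
vertex -2.897 2.088 3.94
vertex -2.469 1.859 2.976
endloop
endfacet
facet normal 0.884 0.350 0.310
outer loop
vertex -2.469 1.859 2.976
vertex -2.601 0.993 4.331
vertex -2.172 0.764 3.367
endloop
endfacet
facet normal 0.884 0.350 0.310
outer loop
vertex -2.897 2.088 3.94
vertex -2.601 0.993 4.331
vertex -2.469 1.859 2.976
endloop
endfacet
facet normal -0.556 -0.034 0.830
outer loop
vertex 1.732 -1.872 0.142
vertex 2.06 -0.591 0.414
vertex 0.627 -1.436 -0.58
endloop
endfacet
facet normal -0.243 -0.949 -0.201
outer loop
vertex 1.4 -1.389 -1.734
vertex 1.732 -1.872 0.142
vertex 0.627 -1.436 -0.58
endloop
endfacet
facet normal -0.556 -0.034 0.830
outer loop
vertex 0.627 -1.436 -0.58
vertex 2.06 -0.591 0.414
vertex 0.955 -0.155 -0.308
endloop
endfacet
facet normal -0.795 0.314 -0.520
outer loop
vertex 0.955 -0.155 -0.308
vertex 1.4 -1.389 -1.734
vertex 0.627 -1.436 -0.58
endloop
endfacet
facet normal 0.795 -0.314 0.520
outer loop
vertex 1.732 -1.872 0.142
vertex 2.833 -0.544 -0.74
vertex 2.06 -0.591 0.414
endloop
endfacet
facet normal -0.243 -0.949 -0.201
outer loop
vertex 2.505 -1.825 -1.012
vertex 1.732 -1.872 0.142
vertex 1.4 -1.389 -1.734
endloop
endfacet
facet normal 0.795 -0.314 0.520
outer loop
vertex 2.505 -1.825 -1.012
vertex 2.833 -0.544 -0.74
vertex 1.732 -1.872 0.142
endloop
endfacet
facet normal 0.243 0.949 0.201
outer loop
vertex 2.06 -0.591 0.414
vertex 2.833 -0.544 -0.74
vertex 0.955 -0.155 -0.308
endloop
endfacet
facet normal -0.795 0.314 -0.520
outer loop
vertex 1.728 -0.108 -1.462
vertex 1.4 -1.389 -1.734
vertex 0.955 -0.155 -0.308
endloop
endfacet
facet normal 0.243 0.949 0.201
outer loop
vertex 0.955 -0.155 -0.308
vertex 2.833 -0.544 -0.74
vertex 1.728 -0.108 -1.462
endloop
endfacet
facet normal 0.556 0.034 -0.830
outer loop
vertex 1.728 -0.108 -1.462
vertex 2.505 -1.825 -1.012
vertex 1.4 -1.389 -1.734
endloop
endfacet
facet normal 0.556 0.034 -0.830
outer loop
vertex 2.833 -0.544 -0.74
vertex 2.505 -1.825 -1.012
vertex 1.728 -0.108 -1.462
endloop
endfacet

endsolid


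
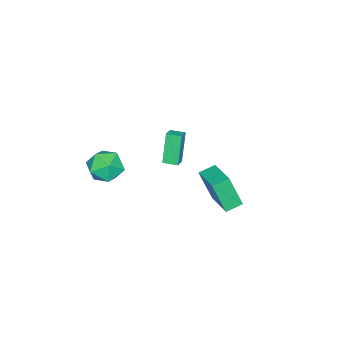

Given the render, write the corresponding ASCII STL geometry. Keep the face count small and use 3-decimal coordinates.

solid 
facet normal -0.563 0.698 -0.442
outer loop
vertex 0.831 -2.73 -0.227
vertex -0.051 -2.91 0.612
vertex 0.828 -2.073 0.813
endloop
endfacet
facet normal 0.131 0.838 -0.529
outer loop
vertex 0.831 -2.73 -0.227
vertex 0.828 -2.073 0.813
vertex 1.886 -2.518 0.369
endloop
endfacet
facet normal 0.429 0.280 -0.859
outer loop
vertex 0.831 -2.73 -0.227
vertex 1.886 -2.518 0.369
vertex 1.66 -3.63 -0.107
endloop
endfacet
facet normal -0.081 -0.205 -0.975
outer loop
vertex 0.831 -2.73 -0.227
vertex 1.66 -3.63 -0.107
vertex 0.464 -3.872 0.043
endloop
endfacet
facet normal -0.694 0.053 -0.718
outer loop
vertex 0.831 -2.73 -0.227
vertex 0.464 -3.872 0.043
vertex -0.051 -2.91 0.612
endloop
endfacet
facet normal 0.427 0.897 0.118
outer loop
vertex 1.886 -2.518 0.369
vertex 0.828 -2.073 0.813
vertex 1.656 -2.568 1.577
endloop
endfacet
facet normal -0.696 0.669 0.259
outer loop
vertex 0.828 -2.073 0.813
vertex -0.051 -2.91 0.612
vertex 0.46 -2.81 1.727
endloop
endfacet
facet normal -0.908 -0.375 -0.188
outer loop
vertex -0.051 -2.91 0.612
vertex 0.464 -3.872 0.043
vertex 0.234 -3.922 1.251
endloop
endfacet
facet normal 0.084 -0.792 -0.605
outer loop
vertex 0.464 -3.872 0.043
vertex 1.66 -3.63 -0.107
vertex 1.292 -4.367 0.807
endloop
endfacet
facet normal 0.909 -0.007 -0.416
outer loop
vertex 1.66 -3.63 -0.107
vertex 1.886 -2.518 0.369
vertex 2.171 -3.53 1.008
endloop
endfacet
facet normal 0.081 0.205 0.975
outer loop
vertex 1.289 -3.71 1.847
vertex 1.656 -2.568 1.577
vertex 0.46 -2.81 1.727
endloop
endfacet
facet normal -0.429 -0.280 0.859
outer loop
vertex 1.289 -3.71 1.847
vertex 0.46 -2.81 1.727
vertex 0.234 -3.922 1.251
endloop
endfacet
facet normal -0.131 -0.838 0.529
outer loop
vertex 1.289 -3.71 1.847
vertex 0.234 -3.922 1.251
vertex 1.292 -4.367 0.807
endloop
endfacet
facet normal 0.563 -0.698 0.442
outer loop
vertex 1.289 -3.71 1.847
vertex 1.292 -4.367 0.807
vertex 2.171 -3.53 1.008
endloop
endfacet
facet normal 0.694 -0.053 0.718
outer loop
vertex 1.289 -3.71 1.847
vertex 2.171 -3.53 1.008
vertex 1.656 -2.568 1.577
endloop
endfacet
facet normal -0.084 0.792 0.605
outer loop
vertex 0.46 -2.81 1.727
vertex 1.656 -2.568 1.577
vertex 0.828 -2.073 0.813
endloop
endfacet
facet normal -0.909 0.007 0.416
outer loop
vertex 0.234 -3.922 1.251
vertex 0.46 -2.81 1.727
vertex -0.051 -2.91 0.612
endloop
endfacet
facet normal -0.427 -0.897 -0.118
outer loop
vertex 1.292 -4.367 0.807
vertex 0.234 -3.922 1.251
vertex 0.464 -3.872 0.043
endloop
endfacet
facet normal 0.696 -0.669 -0.259
outer loop
vertex 2.171 -3.53 1.008
vertex 1.292 -4.367 0.807
vertex 1.66 -3.63 -0.107
endloop
endfacet
facet normal 0.908 0.375 0.188
outer loop
vertex 1.656 -2.568 1.577
vertex 2.171 -3.53 1.008
vertex 1.886 -2.518 0.369
endloop
endfacet
facet normal -0.787 0.551 0.275
outer loop
vertex -1.059 2.669 1.903
vertex 0.248 4.251 2.473
vertex -1.183 3.493 -0.101
endloop
endfacet
facet normal -0.613 -0.743 -0.268
outer loop
vertex -0.348 2.909 -0.393
vertex -1.059 2.669 1.903
vertex -1.183 3.493 -0.101
endloop
endfacet
facet normal -0.787 0.552 0.275
outer loop
vertex -1.183 3.493 -0.101
vertex 0.248 4.251 2.473
vertex 0.125 5.075 0.469
endloop
endfacet
facet normal -0.057 0.380 -0.923
outer loop
vertex 0.125 5.075 0.469
vertex -0.348 2.909 -0.393
vertex -1.183 3.493 -0.101
endloop
endfacet
facet normal 0.057 -0.380 0.923
outer loop
vertex -1.059 2.669 1.903
vertex 1.083 3.667 2.181
vertex 0.248 4.251 2.473
endloop
endfacet
facet normal -0.614 -0.743 -0.268
outer loop
vertex -0.225 2.085 1.611
vertex -1.059 2.669 1.903
vertex -0.348 2.909 -0.393
endloop
endfacet
facet normal 0.057 -0.380 0.923
outer loop
vertex -0.225 2.085 1.611
vertex 1.083 3.667 2.181
vertex -1.059 2.669 1.903
endloop
endfacet
facet normal 0.613 0.743 0.268
outer loop
vertex 0.248 4.251 2.473
vertex 1.083 3.667 2.181
vertex 0.125 5.075 0.469
endloop
endfacet
facet normal -0.057 0.380 -0.923
outer loop
vertex 0.959 4.491 0.177
vertex -0.348 2.909 -0.393
vertex 0.125 5.075 0.469
endloop
endfacet
facet normal 0.614 0.743 0.267
outer loop
vertex 0.125 5.075 0.469
vertex 1.083 3.667 2.181
vertex 0.959 4.491 0.177
endloop
endfacet
facet normal 0.788 -0.551 -0.275
outer loop
vertex 0.959 4.491 0.177
vertex -0.225 2.085 1.611
vertex -0.348 2.909 -0.393
endloop
endfacet
facet normal 0.787 -0.552 -0.276
outer loop
vertex 1.083 3.667 2.181
vertex -0.225 2.085 1.611
vertex 0.959 4.491 0.177
endloop
endfacet
facet normal -0.900 -0.214 -0.380
outer loop
vertex -3.411 -1.594 1.402
vertex -3.629 -0.689 1.409
vertex -2.627 -1.39 -0.568
endloop
endfacet
facet normal 0.233 -0.972 -0.008
outer loop
vertex -1.871 -1.211 -0.249
vertex -3.411 -1.594 1.402
vertex -2.627 -1.39 -0.568
endloop
endfacet
facet normal -0.900 -0.214 -0.380
outer loop
vertex -2.627 -1.39 -0.568
vertex -3.629 -0.689 1.409
vertex -2.845 -0.486 -0.561
endloop
endfacet
facet normal 0.368 0.096 -0.925
outer loop
vertex -2.845 -0.486 -0.561
vertex -1.871 -1.211 -0.249
vertex -2.627 -1.39 -0.568
endloop
endfacet
facet normal -0.368 -0.096 0.925
outer loop
vertex -3.411 -1.594 1.402
vertex -2.873 -0.51 1.728
vertex -3.629 -0.689 1.409
endloop
endfacet
facet normal 0.234 -0.972 -0.007
outer loop
vertex -2.655 -1.414 1.721
vertex -3.411 -1.594 1.402
vertex -1.871 -1.211 -0.249
endloop
endfacet
facet normal -0.368 -0.096 0.925
outer loop
vertex -2.655 -1.414 1.721
vertex -2.873 -0.51 1.728
vertex -3.411 -1.594 1.402
endloop
endfacet
facet normal -0.233 0.972 0.007
outer loop
vertex -3.629 -0.689 1.409
vertex -2.873 -0.51 1.728
vertex -2.845 -0.486 -0.561
endloop
endfacet
facet normal 0.368 0.096 -0.925
outer loop
vertex -2.089 -0.306 -0.242
vertex -1.871 -1.211 -0.249
vertex -2.845 -0.486 -0.561
endloop
endfacet
facet normal -0.235 0.972 0.007
outer loop
vertex -2.845 -0.486 -0.561
vertex -2.873 -0.51 1.728
vertex -2.089 -0.306 -0.242
endloop
endfacet
facet normal 0.900 0.214 0.380
outer loop
vertex -2.089 -0.306 -0.242
vertex -2.655 -1.414 1.721
vertex -1.871 -1.211 -0.249
endloop
endfacet
facet normal 0.900 0.214 0.380
outer loop
vertex -2.873 -0.51 1.728
vertex -2.655 -1.414 1.721
vertex -2.089 -0.306 -0.242
endloop
endfacet

endsolid


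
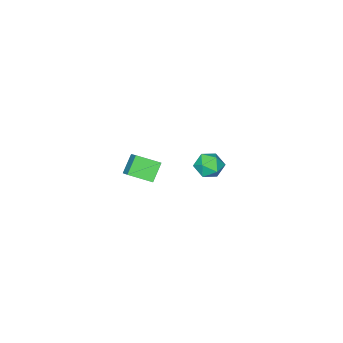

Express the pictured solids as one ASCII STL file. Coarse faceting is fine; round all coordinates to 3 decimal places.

solid 
facet normal -0.741 0.337 0.581
outer loop
vertex -3.619 -1.44 -2.81
vertex -3.676 -2.086 -2.508
vertex -3.234 -1.598 -2.228
endloop
endfacet
facet normal -0.283 0.861 0.421
outer loop
vertex -3.619 -1.44 -2.81
vertex -3.234 -1.598 -2.228
vertex -2.935 -1.236 -2.767
endloop
endfacet
facet normal -0.257 0.923 -0.288
outer loop
vertex -3.619 -1.44 -2.81
vertex -2.935 -1.236 -2.767
vertex -3.193 -1.499 -3.38
endloop
endfacet
facet normal -0.698 0.436 -0.567
outer loop
vertex -3.619 -1.44 -2.81
vertex -3.193 -1.499 -3.38
vertex -3.651 -2.024 -3.22
endloop
endfacet
facet normal -0.997 0.075 -0.029
outer loop
vertex -3.619 -1.44 -2.81
vertex -3.651 -2.024 -3.22
vertex -3.676 -2.086 -2.508
endloop
endfacet
facet normal 0.366 0.666 0.650
outer loop
vertex -2.935 -1.236 -2.767
vertex -3.234 -1.598 -2.228
vertex -2.569 -1.756 -2.44
endloop
endfacet
facet normal -0.374 -0.183 0.909
outer loop
vertex -3.234 -1.598 -2.228
vertex -3.676 -2.086 -2.508
vertex -3.027 -2.281 -2.28
endloop
endfacet
facet normal -0.791 -0.607 -0.081
outer loop
vertex -3.676 -2.086 -2.508
vertex -3.651 -2.024 -3.22
vertex -3.285 -2.544 -2.893
endloop
endfacet
facet normal -0.308 -0.021 -0.951
outer loop
vertex -3.651 -2.024 -3.22
vertex -3.193 -1.499 -3.38
vertex -2.986 -2.182 -3.432
endloop
endfacet
facet normal 0.405 0.766 -0.499
outer loop
vertex -3.193 -1.499 -3.38
vertex -2.935 -1.236 -2.767
vertex -2.544 -1.694 -3.152
endloop
endfacet
facet normal 0.698 -0.436 0.567
outer loop
vertex -2.601 -2.34 -2.85
vertex -2.569 -1.756 -2.44
vertex -3.027 -2.281 -2.28
endloop
endfacet
facet normal 0.257 -0.923 0.288
outer loop
vertex -2.601 -2.34 -2.85
vertex -3.027 -2.281 -2.28
vertex -3.285 -2.544 -2.893
endloop
endfacet
facet normal 0.283 -0.861 -0.421
outer loop
vertex -2.601 -2.34 -2.85
vertex -3.285 -2.544 -2.893
vertex -2.986 -2.182 -3.432
endloop
endfacet
facet normal 0.741 -0.337 -0.581
outer loop
vertex -2.601 -2.34 -2.85
vertex -2.986 -2.182 -3.432
vertex -2.544 -1.694 -3.152
endloop
endfacet
facet normal 0.997 -0.075 0.029
outer loop
vertex -2.601 -2.34 -2.85
vertex -2.544 -1.694 -3.152
vertex -2.569 -1.756 -2.44
endloop
endfacet
facet normal 0.308 0.021 0.951
outer loop
vertex -3.027 -2.281 -2.28
vertex -2.569 -1.756 -2.44
vertex -3.234 -1.598 -2.228
endloop
endfacet
facet normal -0.405 -0.766 0.499
outer loop
vertex -3.285 -2.544 -2.893
vertex -3.027 -2.281 -2.28
vertex -3.676 -2.086 -2.508
endloop
endfacet
facet normal -0.366 -0.666 -0.650
outer loop
vertex -2.986 -2.182 -3.432
vertex -3.285 -2.544 -2.893
vertex -3.651 -2.024 -3.22
endloop
endfacet
facet normal 0.374 0.183 -0.909
outer loop
vertex -2.544 -1.694 -3.152
vertex -2.986 -2.182 -3.432
vertex -3.193 -1.499 -3.38
endloop
endfacet
facet normal 0.791 0.607 0.081
outer loop
vertex -2.569 -1.756 -2.44
vertex -2.544 -1.694 -3.152
vertex -2.935 -1.236 -2.767
endloop
endfacet
facet normal -0.660 -0.216 0.720
outer loop
vertex 1.817 -1.213 1.056
vertex 2.425 -0.248 1.902
vertex 1.168 -0.477 0.682
endloop
endfacet
facet normal -0.428 -0.680 -0.596
outer loop
vertex 1.795 -0.272 -0.002
vertex 1.817 -1.213 1.056
vertex 1.168 -0.477 0.682
endloop
endfacet
facet normal -0.660 -0.216 0.720
outer loop
vertex 1.168 -0.477 0.682
vertex 2.425 -0.248 1.902
vertex 1.776 0.488 1.528
endloop
endfacet
facet normal -0.618 0.701 -0.356
outer loop
vertex 1.776 0.488 1.528
vertex 1.795 -0.272 -0.002
vertex 1.168 -0.477 0.682
endloop
endfacet
facet normal 0.618 -0.701 0.356
outer loop
vertex 1.817 -1.213 1.056
vertex 3.052 -0.043 1.218
vertex 2.425 -0.248 1.902
endloop
endfacet
facet normal -0.428 -0.680 -0.596
outer loop
vertex 2.444 -1.008 0.372
vertex 1.817 -1.213 1.056
vertex 1.795 -0.272 -0.002
endloop
endfacet
facet normal 0.618 -0.701 0.356
outer loop
vertex 2.444 -1.008 0.372
vertex 3.052 -0.043 1.218
vertex 1.817 -1.213 1.056
endloop
endfacet
facet normal 0.428 0.680 0.596
outer loop
vertex 2.425 -0.248 1.902
vertex 3.052 -0.043 1.218
vertex 1.776 0.488 1.528
endloop
endfacet
facet normal -0.618 0.701 -0.356
outer loop
vertex 2.403 0.693 0.844
vertex 1.795 -0.272 -0.002
vertex 1.776 0.488 1.528
endloop
endfacet
facet normal 0.428 0.680 0.596
outer loop
vertex 1.776 0.488 1.528
vertex 3.052 -0.043 1.218
vertex 2.403 0.693 0.844
endloop
endfacet
facet normal 0.660 0.216 -0.720
outer loop
vertex 2.403 0.693 0.844
vertex 2.444 -1.008 0.372
vertex 1.795 -0.272 -0.002
endloop
endfacet
facet normal 0.660 0.216 -0.720
outer loop
vertex 3.052 -0.043 1.218
vertex 2.444 -1.008 0.372
vertex 2.403 0.693 0.844
endloop
endfacet

endsolid


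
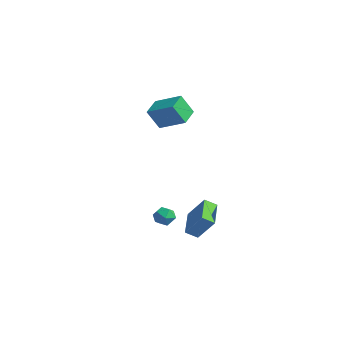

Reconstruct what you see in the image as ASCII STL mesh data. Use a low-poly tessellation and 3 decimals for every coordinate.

solid 
facet normal -0.826 -0.416 -0.381
outer loop
vertex -1.792 1.336 3.899
vertex -2.574 2.466 4.361
vertex -1.532 2.076 2.527
endloop
endfacet
facet normal 0.539 -0.780 -0.318
outer loop
vertex 0.054 2.874 3.259
vertex -1.792 1.336 3.899
vertex -1.532 2.076 2.527
endloop
endfacet
facet normal -0.826 -0.415 -0.381
outer loop
vertex -1.532 2.076 2.527
vertex -2.574 2.466 4.361
vertex -2.314 3.207 2.99
endloop
endfacet
facet normal 0.165 0.469 -0.868
outer loop
vertex -2.314 3.207 2.99
vertex 0.054 2.874 3.259
vertex -1.532 2.076 2.527
endloop
endfacet
facet normal -0.165 -0.469 0.868
outer loop
vertex -1.792 1.336 3.899
vertex -0.988 3.264 5.093
vertex -2.574 2.466 4.361
endloop
endfacet
facet normal 0.539 -0.780 -0.319
outer loop
vertex -0.206 2.133 4.63
vertex -1.792 1.336 3.899
vertex 0.054 2.874 3.259
endloop
endfacet
facet normal -0.164 -0.469 0.868
outer loop
vertex -0.206 2.133 4.63
vertex -0.988 3.264 5.093
vertex -1.792 1.336 3.899
endloop
endfacet
facet normal -0.539 0.779 0.319
outer loop
vertex -2.574 2.466 4.361
vertex -0.988 3.264 5.093
vertex -2.314 3.207 2.99
endloop
endfacet
facet normal 0.165 0.469 -0.868
outer loop
vertex -0.728 4.004 3.721
vertex 0.054 2.874 3.259
vertex -2.314 3.207 2.99
endloop
endfacet
facet normal -0.539 0.780 0.319
outer loop
vertex -2.314 3.207 2.99
vertex -0.988 3.264 5.093
vertex -0.728 4.004 3.721
endloop
endfacet
facet normal 0.826 0.416 0.381
outer loop
vertex -0.728 4.004 3.721
vertex -0.206 2.133 4.63
vertex 0.054 2.874 3.259
endloop
endfacet
facet normal 0.826 0.415 0.381
outer loop
vertex -0.988 3.264 5.093
vertex -0.206 2.133 4.63
vertex -0.728 4.004 3.721
endloop
endfacet
facet normal -0.573 -0.248 -0.781
outer loop
vertex 1.481 2.078 -3.635
vertex 1.818 2.759 -4.098
vertex 2.942 0.883 -4.327
endloop
endfacet
facet normal -0.379 -0.765 0.521
outer loop
vertex 4.002 1.341 -2.882
vertex 1.481 2.078 -3.635
vertex 2.942 0.883 -4.327
endloop
endfacet
facet normal -0.573 -0.248 -0.781
outer loop
vertex 2.942 0.883 -4.327
vertex 1.818 2.759 -4.098
vertex 3.279 1.564 -4.791
endloop
endfacet
facet normal 0.727 -0.594 -0.345
outer loop
vertex 3.279 1.564 -4.791
vertex 4.002 1.341 -2.882
vertex 2.942 0.883 -4.327
endloop
endfacet
facet normal -0.727 0.594 0.345
outer loop
vertex 1.481 2.078 -3.635
vertex 2.878 3.217 -2.653
vertex 1.818 2.759 -4.098
endloop
endfacet
facet normal -0.379 -0.765 0.520
outer loop
vertex 2.541 2.536 -2.189
vertex 1.481 2.078 -3.635
vertex 4.002 1.341 -2.882
endloop
endfacet
facet normal -0.727 0.594 0.344
outer loop
vertex 2.541 2.536 -2.189
vertex 2.878 3.217 -2.653
vertex 1.481 2.078 -3.635
endloop
endfacet
facet normal 0.379 0.765 -0.521
outer loop
vertex 1.818 2.759 -4.098
vertex 2.878 3.217 -2.653
vertex 3.279 1.564 -4.791
endloop
endfacet
facet normal 0.727 -0.594 -0.345
outer loop
vertex 4.339 2.022 -3.345
vertex 4.002 1.341 -2.882
vertex 3.279 1.564 -4.791
endloop
endfacet
facet normal 0.379 0.765 -0.520
outer loop
vertex 3.279 1.564 -4.791
vertex 2.878 3.217 -2.653
vertex 4.339 2.022 -3.345
endloop
endfacet
facet normal 0.573 0.248 0.781
outer loop
vertex 4.339 2.022 -3.345
vertex 2.541 2.536 -2.189
vertex 4.002 1.341 -2.882
endloop
endfacet
facet normal 0.573 0.248 0.781
outer loop
vertex 2.878 3.217 -2.653
vertex 2.541 2.536 -2.189
vertex 4.339 2.022 -3.345
endloop
endfacet
facet normal 0.335 0.931 -0.145
outer loop
vertex 2.19 0.495 -3.565
vertex 2.105 0.642 -2.817
vertex 2.769 0.362 -3.079
endloop
endfacet
facet normal 0.626 0.480 -0.614
outer loop
vertex 2.19 0.495 -3.565
vertex 2.769 0.362 -3.079
vertex 2.611 -0.143 -3.635
endloop
endfacet
facet normal 0.097 0.172 -0.980
outer loop
vertex 2.19 0.495 -3.565
vertex 2.611 -0.143 -3.635
vertex 1.848 -0.175 -3.716
endloop
endfacet
facet normal -0.521 0.432 -0.737
outer loop
vertex 2.19 0.495 -3.565
vertex 1.848 -0.175 -3.716
vertex 1.535 0.311 -3.21
endloop
endfacet
facet normal -0.372 0.902 -0.220
outer loop
vertex 2.19 0.495 -3.565
vertex 1.535 0.311 -3.21
vertex 2.105 0.642 -2.817
endloop
endfacet
facet normal 0.968 -0.029 -0.249
outer loop
vertex 2.611 -0.143 -3.635
vertex 2.769 0.362 -3.079
vertex 2.785 -0.391 -2.93
endloop
endfacet
facet normal 0.497 0.701 0.511
outer loop
vertex 2.769 0.362 -3.079
vertex 2.105 0.642 -2.817
vertex 2.472 0.095 -2.424
endloop
endfacet
facet normal -0.649 0.654 0.390
outer loop
vertex 2.105 0.642 -2.817
vertex 1.535 0.311 -3.21
vertex 1.709 0.063 -2.505
endloop
endfacet
facet normal -0.888 -0.107 -0.447
outer loop
vertex 1.535 0.311 -3.21
vertex 1.848 -0.175 -3.716
vertex 1.551 -0.442 -3.061
endloop
endfacet
facet normal 0.111 -0.529 -0.841
outer loop
vertex 1.848 -0.175 -3.716
vertex 2.611 -0.143 -3.635
vertex 2.215 -0.722 -3.323
endloop
endfacet
facet normal 0.521 -0.432 0.737
outer loop
vertex 2.13 -0.575 -2.575
vertex 2.785 -0.391 -2.93
vertex 2.472 0.095 -2.424
endloop
endfacet
facet normal -0.097 -0.172 0.980
outer loop
vertex 2.13 -0.575 -2.575
vertex 2.472 0.095 -2.424
vertex 1.709 0.063 -2.505
endloop
endfacet
facet normal -0.626 -0.480 0.614
outer loop
vertex 2.13 -0.575 -2.575
vertex 1.709 0.063 -2.505
vertex 1.551 -0.442 -3.061
endloop
endfacet
facet normal -0.335 -0.931 0.145
outer loop
vertex 2.13 -0.575 -2.575
vertex 1.551 -0.442 -3.061
vertex 2.215 -0.722 -3.323
endloop
endfacet
facet normal 0.372 -0.902 0.220
outer loop
vertex 2.13 -0.575 -2.575
vertex 2.215 -0.722 -3.323
vertex 2.785 -0.391 -2.93
endloop
endfacet
facet normal 0.888 0.107 0.447
outer loop
vertex 2.472 0.095 -2.424
vertex 2.785 -0.391 -2.93
vertex 2.769 0.362 -3.079
endloop
endfacet
facet normal -0.111 0.529 0.841
outer loop
vertex 1.709 0.063 -2.505
vertex 2.472 0.095 -2.424
vertex 2.105 0.642 -2.817
endloop
endfacet
facet normal -0.968 0.029 0.249
outer loop
vertex 1.551 -0.442 -3.061
vertex 1.709 0.063 -2.505
vertex 1.535 0.311 -3.21
endloop
endfacet
facet normal -0.497 -0.701 -0.511
outer loop
vertex 2.215 -0.722 -3.323
vertex 1.551 -0.442 -3.061
vertex 1.848 -0.175 -3.716
endloop
endfacet
facet normal 0.649 -0.654 -0.390
outer loop
vertex 2.785 -0.391 -2.93
vertex 2.215 -0.722 -3.323
vertex 2.611 -0.143 -3.635
endloop
endfacet

endsolid


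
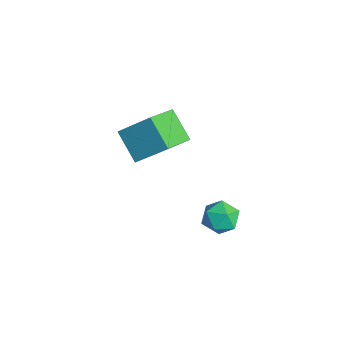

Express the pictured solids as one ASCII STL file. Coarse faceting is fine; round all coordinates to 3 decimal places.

solid 
facet normal -0.763 -0.165 0.625
outer loop
vertex -2.224 -2.653 -1.697
vertex -1.434 -1.362 -0.391
vertex -3.262 -1.141 -2.565
endloop
endfacet
facet normal -0.395 -0.646 -0.653
outer loop
vertex -1.866 -0.838 -3.709
vertex -2.224 -2.653 -1.697
vertex -3.262 -1.141 -2.565
endloop
endfacet
facet normal -0.763 -0.165 0.625
outer loop
vertex -3.262 -1.141 -2.565
vertex -1.434 -1.362 -0.391
vertex -2.472 0.151 -1.259
endloop
endfacet
facet normal -0.512 0.745 -0.427
outer loop
vertex -2.472 0.151 -1.259
vertex -1.866 -0.838 -3.709
vertex -3.262 -1.141 -2.565
endloop
endfacet
facet normal 0.512 -0.745 0.427
outer loop
vertex -2.224 -2.653 -1.697
vertex -0.038 -1.059 -1.535
vertex -1.434 -1.362 -0.391
endloop
endfacet
facet normal -0.395 -0.646 -0.653
outer loop
vertex -0.828 -2.351 -2.841
vertex -2.224 -2.653 -1.697
vertex -1.866 -0.838 -3.709
endloop
endfacet
facet normal 0.512 -0.745 0.428
outer loop
vertex -0.828 -2.351 -2.841
vertex -0.038 -1.059 -1.535
vertex -2.224 -2.653 -1.697
endloop
endfacet
facet normal 0.395 0.646 0.653
outer loop
vertex -1.434 -1.362 -0.391
vertex -0.038 -1.059 -1.535
vertex -2.472 0.151 -1.259
endloop
endfacet
facet normal -0.512 0.745 -0.427
outer loop
vertex -1.076 0.453 -2.403
vertex -1.866 -0.838 -3.709
vertex -2.472 0.151 -1.259
endloop
endfacet
facet normal 0.395 0.646 0.653
outer loop
vertex -2.472 0.151 -1.259
vertex -0.038 -1.059 -1.535
vertex -1.076 0.453 -2.403
endloop
endfacet
facet normal 0.763 0.165 -0.625
outer loop
vertex -1.076 0.453 -2.403
vertex -0.828 -2.351 -2.841
vertex -1.866 -0.838 -3.709
endloop
endfacet
facet normal 0.763 0.165 -0.625
outer loop
vertex -0.038 -1.059 -1.535
vertex -0.828 -2.351 -2.841
vertex -1.076 0.453 -2.403
endloop
endfacet
facet normal -0.879 0.220 0.422
outer loop
vertex 2.757 0.628 -3.788
vertex 2.62 -0.298 -3.59
vertex 3.065 0.266 -2.957
endloop
endfacet
facet normal -0.422 0.763 0.489
outer loop
vertex 2.757 0.628 -3.788
vertex 3.065 0.266 -2.957
vertex 3.613 0.881 -3.444
endloop
endfacet
facet normal -0.218 0.962 -0.165
outer loop
vertex 2.757 0.628 -3.788
vertex 3.613 0.881 -3.444
vertex 3.508 0.697 -4.377
endloop
endfacet
facet normal -0.549 0.542 -0.637
outer loop
vertex 2.757 0.628 -3.788
vertex 3.508 0.697 -4.377
vertex 2.894 -0.031 -4.467
endloop
endfacet
facet normal -0.958 0.083 -0.274
outer loop
vertex 2.757 0.628 -3.788
vertex 2.894 -0.031 -4.467
vertex 2.62 -0.298 -3.59
endloop
endfacet
facet normal 0.154 0.525 0.837
outer loop
vertex 3.613 0.881 -3.444
vertex 3.065 0.266 -2.957
vertex 4.006 0.111 -3.033
endloop
endfacet
facet normal -0.587 -0.354 0.728
outer loop
vertex 3.065 0.266 -2.957
vertex 2.62 -0.298 -3.59
vertex 3.392 -0.617 -3.123
endloop
endfacet
facet normal -0.713 -0.577 -0.398
outer loop
vertex 2.62 -0.298 -3.59
vertex 2.894 -0.031 -4.467
vertex 3.287 -0.801 -4.056
endloop
endfacet
facet normal -0.052 0.166 -0.985
outer loop
vertex 2.894 -0.031 -4.467
vertex 3.508 0.697 -4.377
vertex 3.835 -0.186 -4.543
endloop
endfacet
facet normal 0.484 0.847 -0.221
outer loop
vertex 3.508 0.697 -4.377
vertex 3.613 0.881 -3.444
vertex 4.28 0.378 -3.91
endloop
endfacet
facet normal 0.549 -0.542 0.637
outer loop
vertex 4.143 -0.548 -3.712
vertex 4.006 0.111 -3.033
vertex 3.392 -0.617 -3.123
endloop
endfacet
facet normal 0.218 -0.962 0.165
outer loop
vertex 4.143 -0.548 -3.712
vertex 3.392 -0.617 -3.123
vertex 3.287 -0.801 -4.056
endloop
endfacet
facet normal 0.422 -0.763 -0.489
outer loop
vertex 4.143 -0.548 -3.712
vertex 3.287 -0.801 -4.056
vertex 3.835 -0.186 -4.543
endloop
endfacet
facet normal 0.879 -0.220 -0.422
outer loop
vertex 4.143 -0.548 -3.712
vertex 3.835 -0.186 -4.543
vertex 4.28 0.378 -3.91
endloop
endfacet
facet normal 0.958 -0.083 0.274
outer loop
vertex 4.143 -0.548 -3.712
vertex 4.28 0.378 -3.91
vertex 4.006 0.111 -3.033
endloop
endfacet
facet normal 0.052 -0.166 0.985
outer loop
vertex 3.392 -0.617 -3.123
vertex 4.006 0.111 -3.033
vertex 3.065 0.266 -2.957
endloop
endfacet
facet normal -0.484 -0.847 0.221
outer loop
vertex 3.287 -0.801 -4.056
vertex 3.392 -0.617 -3.123
vertex 2.62 -0.298 -3.59
endloop
endfacet
facet normal -0.154 -0.525 -0.837
outer loop
vertex 3.835 -0.186 -4.543
vertex 3.287 -0.801 -4.056
vertex 2.894 -0.031 -4.467
endloop
endfacet
facet normal 0.587 0.354 -0.728
outer loop
vertex 4.28 0.378 -3.91
vertex 3.835 -0.186 -4.543
vertex 3.508 0.697 -4.377
endloop
endfacet
facet normal 0.713 0.577 0.398
outer loop
vertex 4.006 0.111 -3.033
vertex 4.28 0.378 -3.91
vertex 3.613 0.881 -3.444
endloop
endfacet

endsolid


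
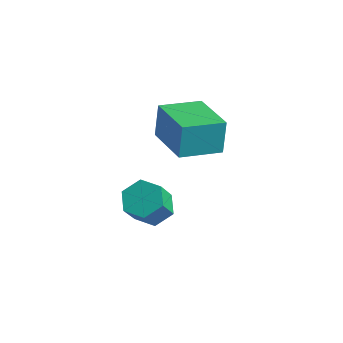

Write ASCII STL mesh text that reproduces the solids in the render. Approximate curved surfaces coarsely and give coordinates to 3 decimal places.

solid 
facet normal -0.126 0.552 -0.824
outer loop
vertex 3.286 -2.43 -0.869
vertex 2.8 -1.939 -0.466
vertex 3.587 -1.794 -0.489
endloop
endfacet
facet normal 0.918 -0.251 -0.308
outer loop
vertex 3.286 -2.43 -0.869
vertex 3.587 -1.794 -0.489
vertex 3.465 -3.213 0.303
endloop
endfacet
facet normal 0.918 -0.251 -0.308
outer loop
vertex 3.465 -3.213 0.303
vertex 3.587 -1.794 -0.489
vertex 3.766 -2.577 0.682
endloop
endfacet
facet normal 0.126 -0.551 0.825
outer loop
vertex 3.465 -3.213 0.303
vertex 3.766 -2.577 0.682
vertex 2.98 -2.721 0.706
endloop
endfacet
facet normal -0.126 0.551 -0.825
outer loop
vertex 3.587 -1.794 -0.489
vertex 2.8 -1.939 -0.466
vertex 3.101 -1.302 -0.086
endloop
endfacet
facet normal 0.785 0.564 0.257
outer loop
vertex 3.587 -1.794 -0.489
vertex 3.101 -1.302 -0.086
vertex 3.766 -2.577 0.682
endloop
endfacet
facet normal 0.785 0.564 0.256
outer loop
vertex 3.766 -2.577 0.682
vertex 3.101 -1.302 -0.086
vertex 3.281 -2.085 1.085
endloop
endfacet
facet normal 0.126 -0.551 0.825
outer loop
vertex 3.766 -2.577 0.682
vertex 3.281 -2.085 1.085
vertex 2.98 -2.721 0.706
endloop
endfacet
facet normal -0.126 0.551 -0.825
outer loop
vertex 3.101 -1.302 -0.086
vertex 2.8 -1.939 -0.466
vertex 2.315 -1.447 -0.063
endloop
endfacet
facet normal -0.134 0.814 0.565
outer loop
vertex 3.101 -1.302 -0.086
vertex 2.315 -1.447 -0.063
vertex 3.281 -2.085 1.085
endloop
endfacet
facet normal -0.133 0.815 0.565
outer loop
vertex 3.281 -2.085 1.085
vertex 2.315 -1.447 -0.063
vertex 2.494 -2.23 1.109
endloop
endfacet
facet normal 0.127 -0.551 0.825
outer loop
vertex 3.281 -2.085 1.085
vertex 2.494 -2.23 1.109
vertex 2.98 -2.721 0.706
endloop
endfacet
facet normal -0.126 0.551 -0.825
outer loop
vertex 2.315 -1.447 -0.063
vertex 2.8 -1.939 -0.466
vertex 2.014 -2.083 -0.442
endloop
endfacet
facet normal -0.918 0.251 0.308
outer loop
vertex 2.315 -1.447 -0.063
vertex 2.014 -2.083 -0.442
vertex 2.494 -2.23 1.109
endloop
endfacet
facet normal -0.918 0.250 0.308
outer loop
vertex 2.494 -2.23 1.109
vertex 2.014 -2.083 -0.442
vertex 2.193 -2.866 0.729
endloop
endfacet
facet normal 0.126 -0.552 0.824
outer loop
vertex 2.494 -2.23 1.109
vertex 2.193 -2.866 0.729
vertex 2.98 -2.721 0.706
endloop
endfacet
facet normal -0.126 0.551 -0.825
outer loop
vertex 2.014 -2.083 -0.442
vertex 2.8 -1.939 -0.466
vertex 2.499 -2.575 -0.845
endloop
endfacet
facet normal -0.785 -0.564 -0.257
outer loop
vertex 2.014 -2.083 -0.442
vertex 2.499 -2.575 -0.845
vertex 2.193 -2.866 0.729
endloop
endfacet
facet normal -0.784 -0.564 -0.257
outer loop
vertex 2.193 -2.866 0.729
vertex 2.499 -2.575 -0.845
vertex 2.679 -3.358 0.326
endloop
endfacet
facet normal 0.126 -0.551 0.825
outer loop
vertex 2.193 -2.866 0.729
vertex 2.679 -3.358 0.326
vertex 2.98 -2.721 0.706
endloop
endfacet
facet normal -0.127 0.551 -0.825
outer loop
vertex 2.499 -2.575 -0.845
vertex 2.8 -1.939 -0.466
vertex 3.286 -2.43 -0.869
endloop
endfacet
facet normal 0.133 -0.814 -0.565
outer loop
vertex 2.499 -2.575 -0.845
vertex 3.286 -2.43 -0.869
vertex 2.679 -3.358 0.326
endloop
endfacet
facet normal 0.134 -0.814 -0.565
outer loop
vertex 2.679 -3.358 0.326
vertex 3.286 -2.43 -0.869
vertex 3.465 -3.213 0.303
endloop
endfacet
facet normal 0.126 -0.551 0.825
outer loop
vertex 2.679 -3.358 0.326
vertex 3.465 -3.213 0.303
vertex 2.98 -2.721 0.706
endloop
endfacet
facet normal -0.880 0.435 -0.188
outer loop
vertex 2.474 -1.23 4.43
vertex 3.225 0.166 4.147
vertex 2.589 -1.553 3.145
endloop
endfacet
facet normal -0.466 -0.867 0.176
outer loop
vertex 4.315 -2.406 3.513
vertex 2.474 -1.23 4.43
vertex 2.589 -1.553 3.145
endloop
endfacet
facet normal -0.880 0.435 -0.188
outer loop
vertex 2.589 -1.553 3.145
vertex 3.225 0.166 4.147
vertex 3.34 -0.157 2.862
endloop
endfacet
facet normal 0.086 -0.242 -0.966
outer loop
vertex 3.34 -0.157 2.862
vertex 4.315 -2.406 3.513
vertex 2.589 -1.553 3.145
endloop
endfacet
facet normal -0.086 0.242 0.966
outer loop
vertex 2.474 -1.23 4.43
vertex 4.951 -0.687 4.515
vertex 3.225 0.166 4.147
endloop
endfacet
facet normal -0.466 -0.867 0.176
outer loop
vertex 4.2 -2.083 4.798
vertex 2.474 -1.23 4.43
vertex 4.315 -2.406 3.513
endloop
endfacet
facet normal -0.086 0.242 0.966
outer loop
vertex 4.2 -2.083 4.798
vertex 4.951 -0.687 4.515
vertex 2.474 -1.23 4.43
endloop
endfacet
facet normal 0.466 0.867 -0.176
outer loop
vertex 3.225 0.166 4.147
vertex 4.951 -0.687 4.515
vertex 3.34 -0.157 2.862
endloop
endfacet
facet normal 0.086 -0.242 -0.966
outer loop
vertex 5.066 -1.01 3.23
vertex 4.315 -2.406 3.513
vertex 3.34 -0.157 2.862
endloop
endfacet
facet normal 0.466 0.867 -0.176
outer loop
vertex 3.34 -0.157 2.862
vertex 4.951 -0.687 4.515
vertex 5.066 -1.01 3.23
endloop
endfacet
facet normal 0.880 -0.435 0.188
outer loop
vertex 5.066 -1.01 3.23
vertex 4.2 -2.083 4.798
vertex 4.315 -2.406 3.513
endloop
endfacet
facet normal 0.880 -0.435 0.188
outer loop
vertex 4.951 -0.687 4.515
vertex 4.2 -2.083 4.798
vertex 5.066 -1.01 3.23
endloop
endfacet

endsolid
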